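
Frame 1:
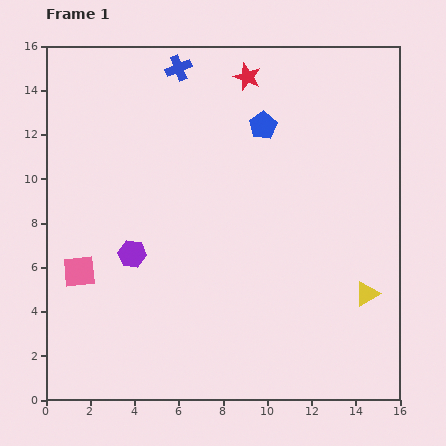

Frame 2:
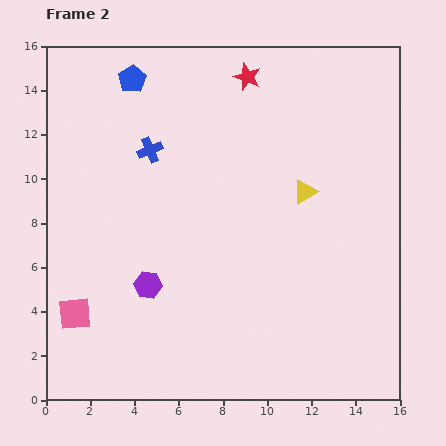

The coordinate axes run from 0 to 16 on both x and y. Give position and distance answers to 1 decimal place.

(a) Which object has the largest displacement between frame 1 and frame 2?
the blue pentagon

(moved 6.3; next 5.4)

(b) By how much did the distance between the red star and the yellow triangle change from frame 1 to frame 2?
-5.4

Distance in frame 1: 11.2. Distance in frame 2: 5.8.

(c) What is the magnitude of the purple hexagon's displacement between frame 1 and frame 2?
1.6

The purple hexagon moved from (3.9, 6.6) to (4.6, 5.2), a distance of √(0.7² + 1.4²) ≈ 1.6.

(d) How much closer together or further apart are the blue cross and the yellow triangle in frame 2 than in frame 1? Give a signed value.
-6.0

Distance in frame 1: 13.3. Distance in frame 2: 7.3.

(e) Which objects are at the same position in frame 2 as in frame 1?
the red star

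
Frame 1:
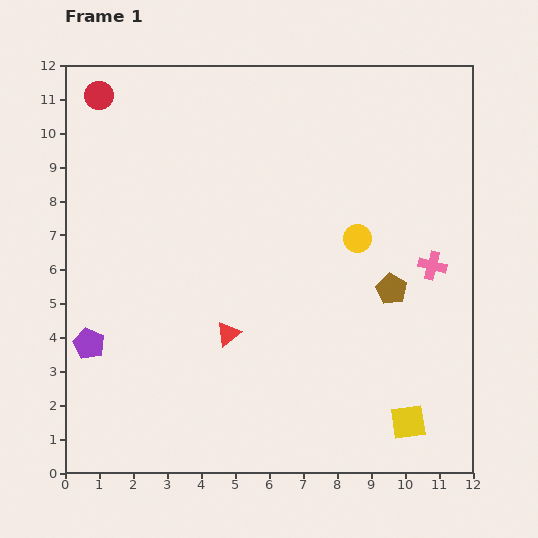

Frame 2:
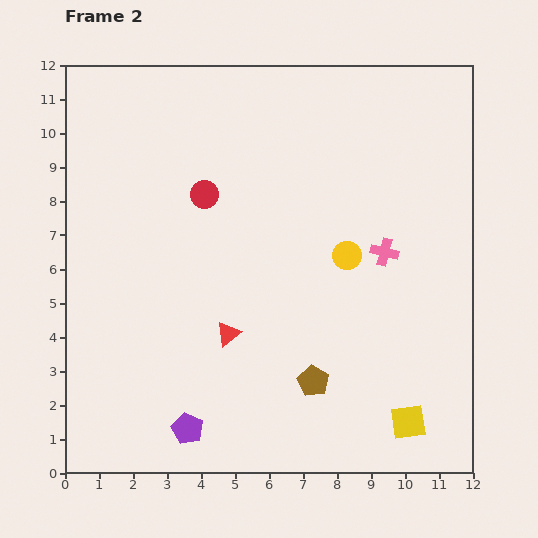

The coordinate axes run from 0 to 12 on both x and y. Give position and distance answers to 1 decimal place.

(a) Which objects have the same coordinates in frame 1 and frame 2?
the yellow square, the red triangle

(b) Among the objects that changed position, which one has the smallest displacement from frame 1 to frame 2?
the yellow circle

(moved 0.6)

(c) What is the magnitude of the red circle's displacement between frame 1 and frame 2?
4.2

The red circle moved from (1.0, 11.1) to (4.1, 8.2), a distance of √(3.1² + 2.9²) ≈ 4.2.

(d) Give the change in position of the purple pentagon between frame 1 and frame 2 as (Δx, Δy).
(2.9, -2.5)

The purple pentagon was at (0.7, 3.8) in frame 1 and (3.6, 1.3) in frame 2.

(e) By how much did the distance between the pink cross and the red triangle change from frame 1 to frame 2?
-1.1

Distance in frame 1: 6.3. Distance in frame 2: 5.2.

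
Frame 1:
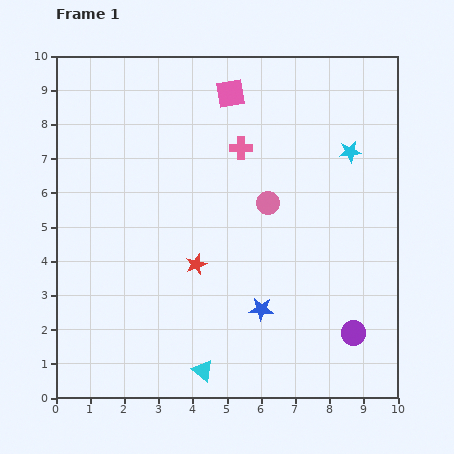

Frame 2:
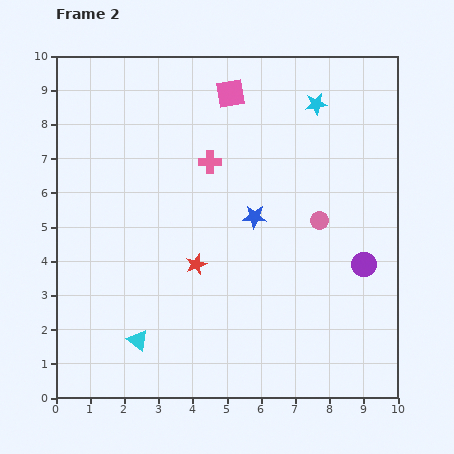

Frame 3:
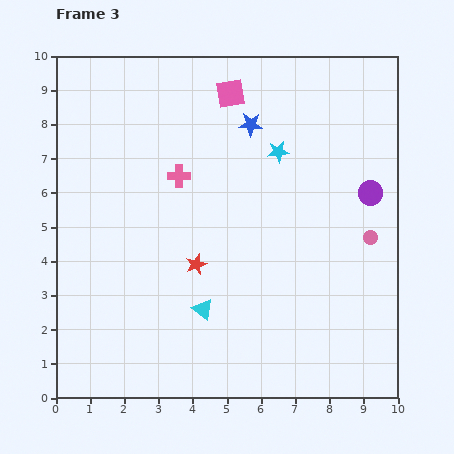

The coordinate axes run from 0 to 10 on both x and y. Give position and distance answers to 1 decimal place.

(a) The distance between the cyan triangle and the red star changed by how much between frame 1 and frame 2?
-0.3

Distance in frame 1: 3.1. Distance in frame 2: 2.8.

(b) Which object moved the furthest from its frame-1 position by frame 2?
the blue star

(moved 2.7; next 2.1)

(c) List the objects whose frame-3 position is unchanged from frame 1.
the red star, the pink square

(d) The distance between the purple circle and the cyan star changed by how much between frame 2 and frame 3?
-1.9

Distance in frame 2: 4.9. Distance in frame 3: 3.0.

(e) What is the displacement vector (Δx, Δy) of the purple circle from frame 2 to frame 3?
(0.2, 2.1)

The purple circle was at (9.0, 3.9) in frame 2 and (9.2, 6.0) in frame 3.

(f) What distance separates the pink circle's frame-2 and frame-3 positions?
1.6

The pink circle moved from (7.7, 5.2) to (9.2, 4.7), a distance of √(1.5² + 0.5²) ≈ 1.6.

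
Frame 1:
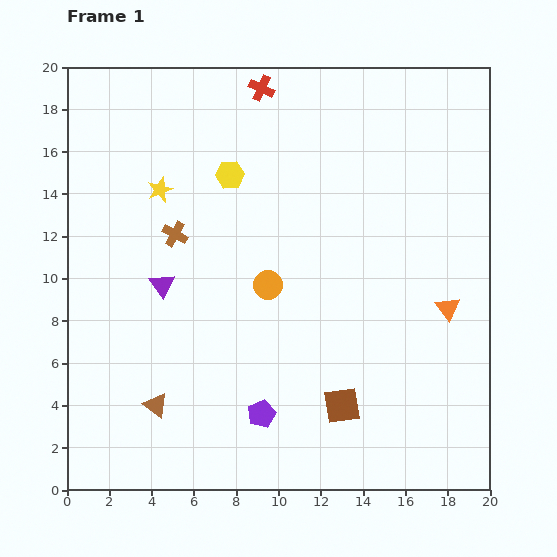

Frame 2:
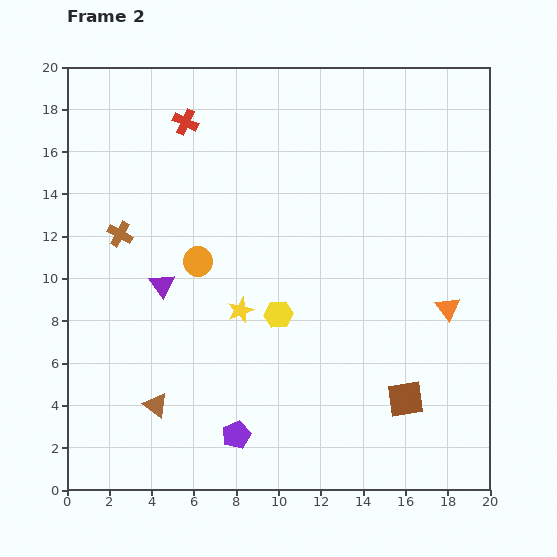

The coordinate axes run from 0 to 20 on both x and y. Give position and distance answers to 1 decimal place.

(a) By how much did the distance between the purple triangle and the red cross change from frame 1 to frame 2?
-2.6

Distance in frame 1: 10.4. Distance in frame 2: 7.8.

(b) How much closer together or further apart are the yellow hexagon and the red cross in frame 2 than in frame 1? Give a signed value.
+5.7

Distance in frame 1: 4.4. Distance in frame 2: 10.1.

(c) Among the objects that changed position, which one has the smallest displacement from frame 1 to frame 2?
the purple pentagon

(moved 1.6)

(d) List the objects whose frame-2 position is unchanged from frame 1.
the brown triangle, the orange triangle, the purple triangle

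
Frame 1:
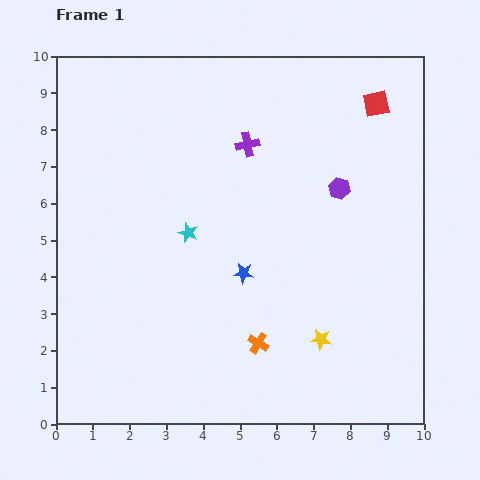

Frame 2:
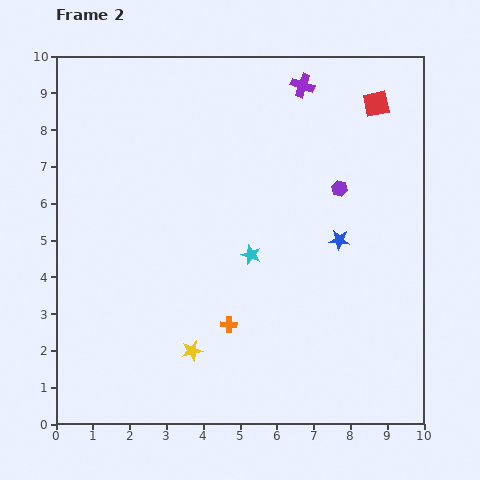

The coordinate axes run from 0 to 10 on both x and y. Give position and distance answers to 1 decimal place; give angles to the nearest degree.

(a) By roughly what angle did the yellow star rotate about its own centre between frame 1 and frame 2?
20° counter-clockwise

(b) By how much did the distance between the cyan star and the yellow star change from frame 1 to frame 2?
-1.5

Distance in frame 1: 4.6. Distance in frame 2: 3.1.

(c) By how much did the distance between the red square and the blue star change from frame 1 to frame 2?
-2.0

Distance in frame 1: 5.8. Distance in frame 2: 3.8.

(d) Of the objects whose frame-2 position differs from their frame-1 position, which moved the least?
the orange cross

(moved 0.9)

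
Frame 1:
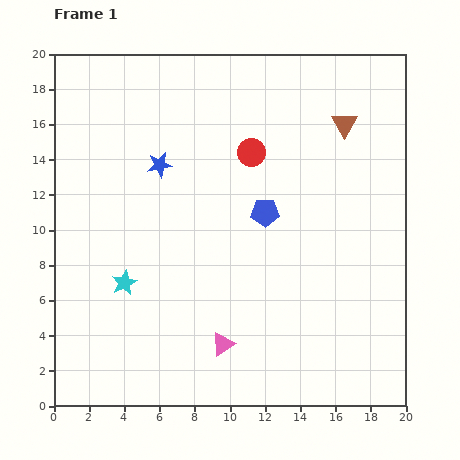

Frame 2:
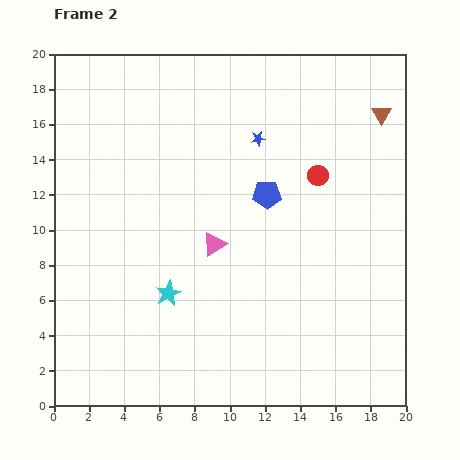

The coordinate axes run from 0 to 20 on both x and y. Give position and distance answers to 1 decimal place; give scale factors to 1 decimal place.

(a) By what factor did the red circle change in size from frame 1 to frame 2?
0.7×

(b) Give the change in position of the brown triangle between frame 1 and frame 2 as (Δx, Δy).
(2.1, 0.6)

The brown triangle was at (16.5, 16.0) in frame 1 and (18.6, 16.6) in frame 2.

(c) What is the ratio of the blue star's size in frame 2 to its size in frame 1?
0.6×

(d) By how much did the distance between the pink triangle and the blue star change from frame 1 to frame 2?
-4.3

Distance in frame 1: 10.8. Distance in frame 2: 6.5.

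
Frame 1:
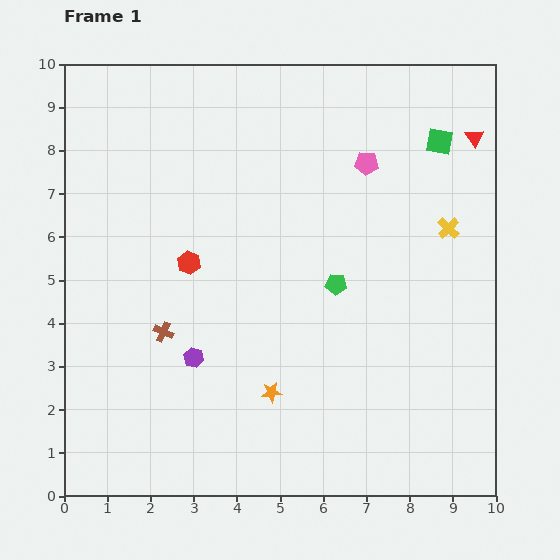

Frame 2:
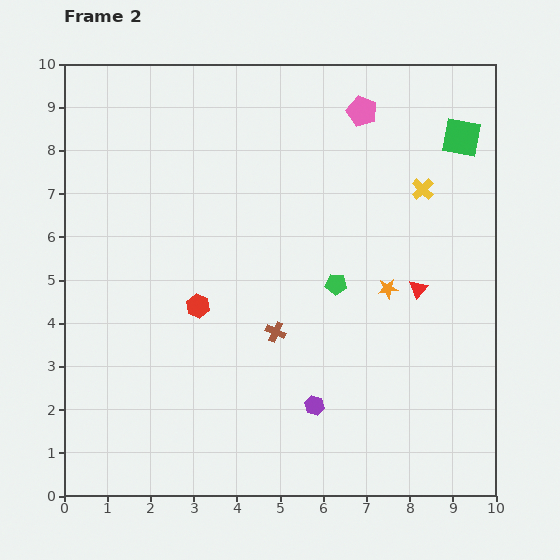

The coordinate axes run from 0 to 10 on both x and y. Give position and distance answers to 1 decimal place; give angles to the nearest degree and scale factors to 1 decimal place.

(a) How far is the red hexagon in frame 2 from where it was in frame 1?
1.0

The red hexagon moved from (2.9, 5.4) to (3.1, 4.4), a distance of √(0.2² + 1.0²) ≈ 1.0.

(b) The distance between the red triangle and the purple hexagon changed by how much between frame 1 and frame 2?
-4.7

Distance in frame 1: 8.3. Distance in frame 2: 3.6.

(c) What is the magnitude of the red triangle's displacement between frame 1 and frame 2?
3.7

The red triangle moved from (9.5, 8.3) to (8.2, 4.8), a distance of √(1.3² + 3.5²) ≈ 3.7.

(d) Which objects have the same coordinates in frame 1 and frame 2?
the green pentagon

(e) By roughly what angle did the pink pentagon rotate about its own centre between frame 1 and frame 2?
18° clockwise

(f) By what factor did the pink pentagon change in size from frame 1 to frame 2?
1.3×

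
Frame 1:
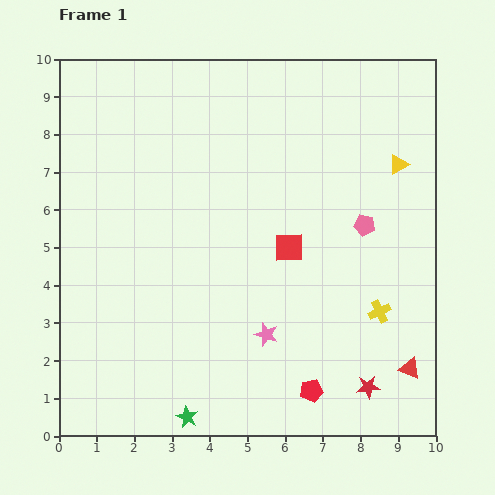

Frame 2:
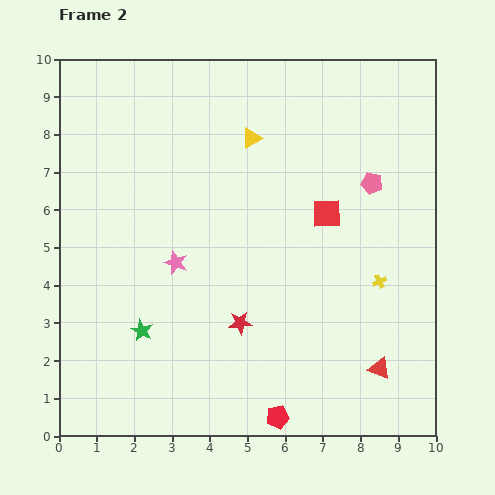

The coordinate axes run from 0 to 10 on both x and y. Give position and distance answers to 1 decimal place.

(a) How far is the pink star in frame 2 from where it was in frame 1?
3.1

The pink star moved from (5.5, 2.7) to (3.1, 4.6), a distance of √(2.4² + 1.9²) ≈ 3.1.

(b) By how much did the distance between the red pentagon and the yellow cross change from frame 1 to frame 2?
+1.7

Distance in frame 1: 2.8. Distance in frame 2: 4.5.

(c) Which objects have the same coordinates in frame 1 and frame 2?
none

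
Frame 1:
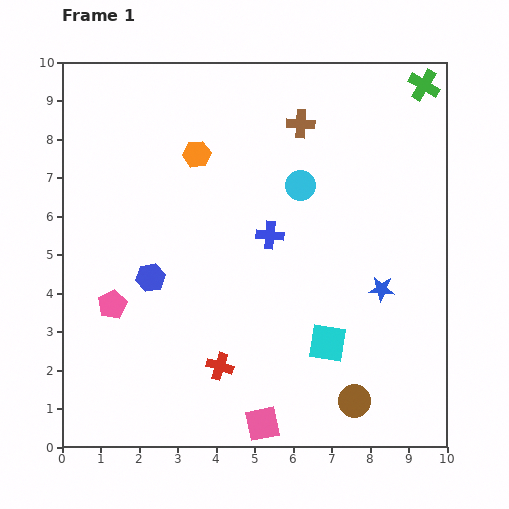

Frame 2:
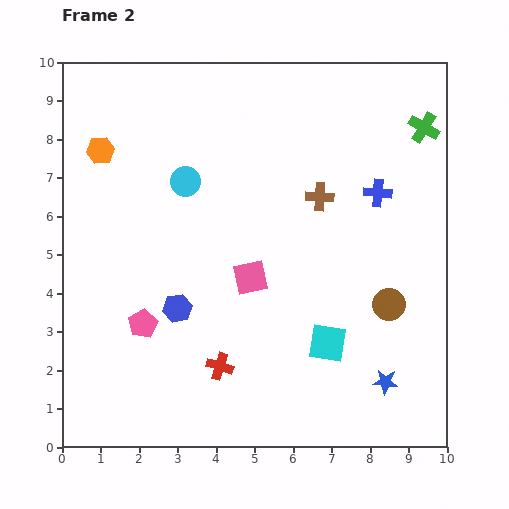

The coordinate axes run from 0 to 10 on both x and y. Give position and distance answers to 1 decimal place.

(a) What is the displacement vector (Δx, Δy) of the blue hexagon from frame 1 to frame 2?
(0.7, -0.8)

The blue hexagon was at (2.3, 4.4) in frame 1 and (3.0, 3.6) in frame 2.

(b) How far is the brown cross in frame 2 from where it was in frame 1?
2.0

The brown cross moved from (6.2, 8.4) to (6.7, 6.5), a distance of √(0.5² + 1.9²) ≈ 2.0.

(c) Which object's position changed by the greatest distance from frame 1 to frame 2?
the pink square

(moved 3.8; next 3.0)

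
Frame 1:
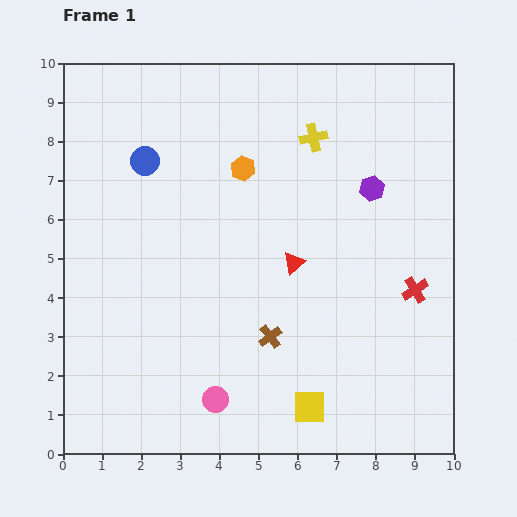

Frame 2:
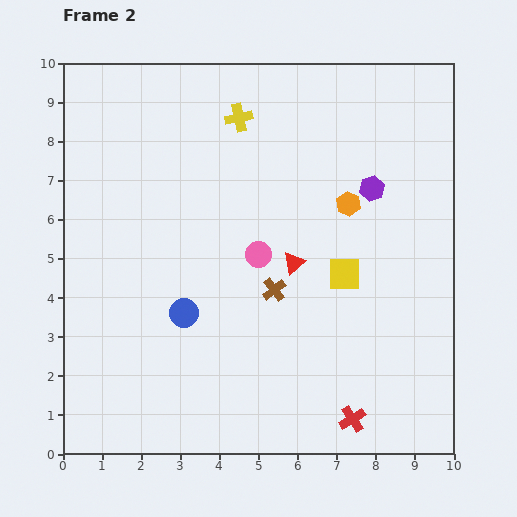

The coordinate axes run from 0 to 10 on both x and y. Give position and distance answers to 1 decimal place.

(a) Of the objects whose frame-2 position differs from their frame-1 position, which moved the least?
the brown cross

(moved 1.2)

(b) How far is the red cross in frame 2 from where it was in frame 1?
3.7

The red cross moved from (9.0, 4.2) to (7.4, 0.9), a distance of √(1.6² + 3.3²) ≈ 3.7.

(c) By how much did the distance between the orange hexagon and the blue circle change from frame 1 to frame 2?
+2.5

Distance in frame 1: 2.5. Distance in frame 2: 5.0.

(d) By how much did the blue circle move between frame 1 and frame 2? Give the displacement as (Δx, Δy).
(1.0, -3.9)

The blue circle was at (2.1, 7.5) in frame 1 and (3.1, 3.6) in frame 2.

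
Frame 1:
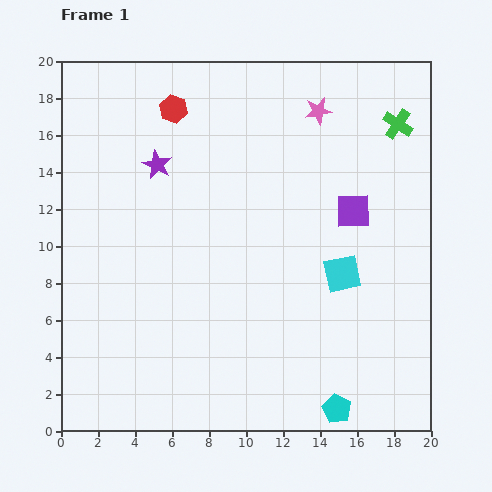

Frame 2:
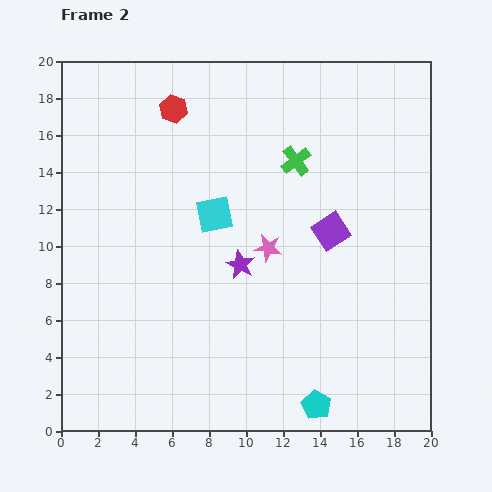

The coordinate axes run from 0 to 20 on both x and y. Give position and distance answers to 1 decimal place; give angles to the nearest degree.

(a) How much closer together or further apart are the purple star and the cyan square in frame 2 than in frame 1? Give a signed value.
-8.6

Distance in frame 1: 11.6. Distance in frame 2: 3.0.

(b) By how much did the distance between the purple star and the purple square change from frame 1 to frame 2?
-5.7

Distance in frame 1: 10.9. Distance in frame 2: 5.2.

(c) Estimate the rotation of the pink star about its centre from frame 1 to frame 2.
19° clockwise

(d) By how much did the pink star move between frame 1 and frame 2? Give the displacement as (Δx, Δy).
(-2.7, -7.4)

The pink star was at (13.9, 17.3) in frame 1 and (11.2, 9.9) in frame 2.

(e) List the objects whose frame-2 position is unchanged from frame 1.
the red hexagon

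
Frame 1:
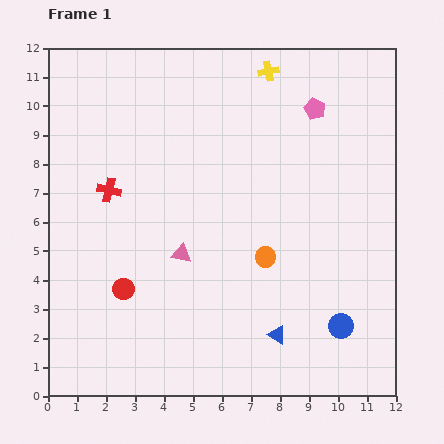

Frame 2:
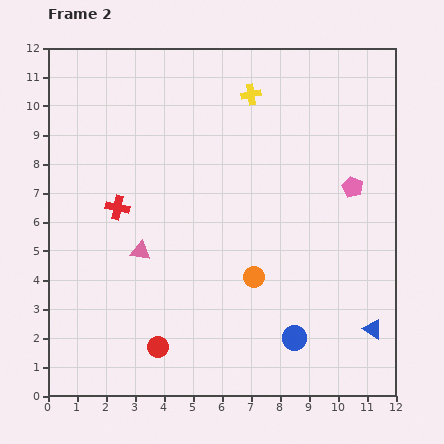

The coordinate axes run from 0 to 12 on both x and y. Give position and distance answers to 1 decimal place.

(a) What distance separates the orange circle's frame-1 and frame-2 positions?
0.8

The orange circle moved from (7.5, 4.8) to (7.1, 4.1), a distance of √(0.4² + 0.7²) ≈ 0.8.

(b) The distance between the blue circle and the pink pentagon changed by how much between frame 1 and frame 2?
-2.0

Distance in frame 1: 7.6. Distance in frame 2: 5.6.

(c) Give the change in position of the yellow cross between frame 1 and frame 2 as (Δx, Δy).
(-0.6, -0.8)

The yellow cross was at (7.6, 11.2) in frame 1 and (7.0, 10.4) in frame 2.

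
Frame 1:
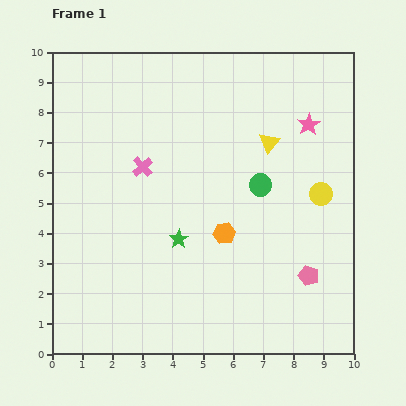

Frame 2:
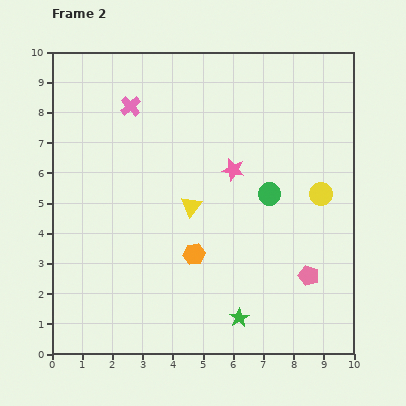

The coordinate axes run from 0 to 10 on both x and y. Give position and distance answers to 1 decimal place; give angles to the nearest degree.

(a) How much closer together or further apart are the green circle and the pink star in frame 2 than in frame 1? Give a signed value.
-1.2

Distance in frame 1: 2.6. Distance in frame 2: 1.4.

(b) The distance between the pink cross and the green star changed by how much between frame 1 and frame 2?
+5.2

Distance in frame 1: 2.7. Distance in frame 2: 7.9.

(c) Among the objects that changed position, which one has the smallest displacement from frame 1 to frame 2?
the green circle

(moved 0.4)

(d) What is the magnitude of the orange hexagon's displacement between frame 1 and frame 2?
1.2

The orange hexagon moved from (5.7, 4.0) to (4.7, 3.3), a distance of √(1.0² + 0.7²) ≈ 1.2.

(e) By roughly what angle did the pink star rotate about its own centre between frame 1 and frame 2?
29° counter-clockwise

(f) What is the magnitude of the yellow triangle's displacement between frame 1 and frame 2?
3.3

The yellow triangle moved from (7.2, 7.0) to (4.6, 4.9), a distance of √(2.6² + 2.1²) ≈ 3.3.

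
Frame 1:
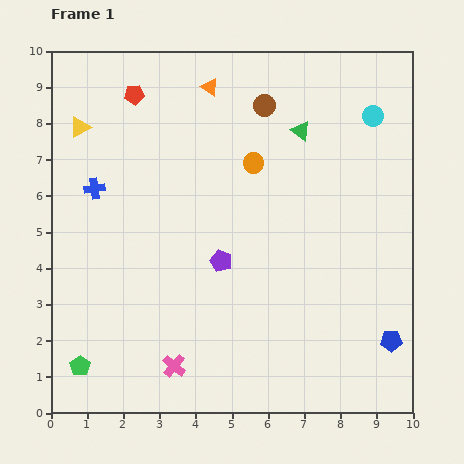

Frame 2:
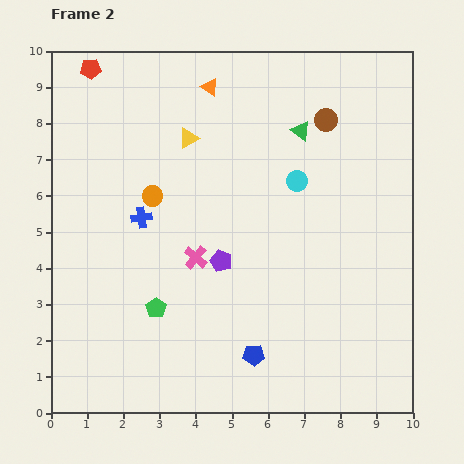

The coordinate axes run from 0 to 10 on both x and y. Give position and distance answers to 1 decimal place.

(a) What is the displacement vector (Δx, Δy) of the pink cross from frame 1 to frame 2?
(0.6, 3.0)

The pink cross was at (3.4, 1.3) in frame 1 and (4.0, 4.3) in frame 2.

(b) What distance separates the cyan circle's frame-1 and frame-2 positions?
2.8

The cyan circle moved from (8.9, 8.2) to (6.8, 6.4), a distance of √(2.1² + 1.8²) ≈ 2.8.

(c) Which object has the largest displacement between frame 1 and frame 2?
the blue pentagon

(moved 3.8; next 3.1)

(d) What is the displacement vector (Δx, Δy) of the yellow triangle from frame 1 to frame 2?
(3.0, -0.3)

The yellow triangle was at (0.8, 7.9) in frame 1 and (3.8, 7.6) in frame 2.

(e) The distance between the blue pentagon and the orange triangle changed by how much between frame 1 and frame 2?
-1.1

Distance in frame 1: 8.6. Distance in frame 2: 7.5.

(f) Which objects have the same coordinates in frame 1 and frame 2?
the purple pentagon, the green triangle, the orange triangle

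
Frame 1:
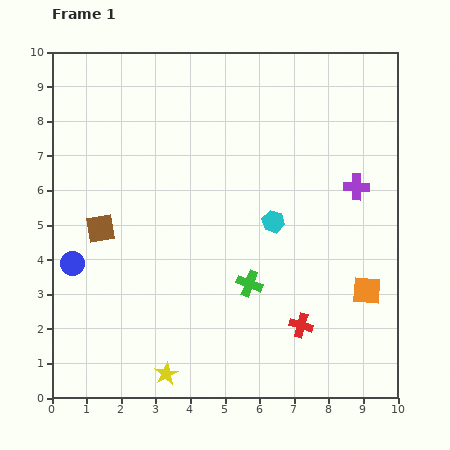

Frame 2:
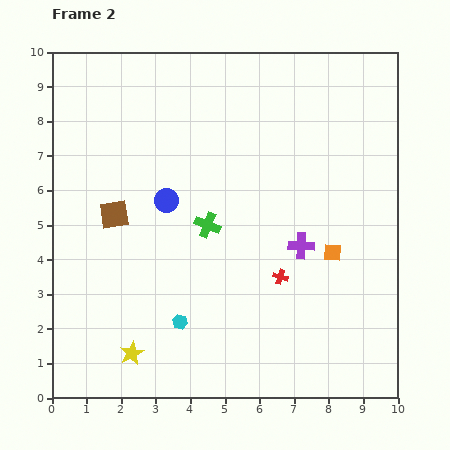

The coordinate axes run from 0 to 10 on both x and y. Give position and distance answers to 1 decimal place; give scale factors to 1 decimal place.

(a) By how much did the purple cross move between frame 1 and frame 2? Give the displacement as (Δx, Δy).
(-1.6, -1.7)

The purple cross was at (8.8, 6.1) in frame 1 and (7.2, 4.4) in frame 2.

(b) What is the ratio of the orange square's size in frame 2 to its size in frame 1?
0.6×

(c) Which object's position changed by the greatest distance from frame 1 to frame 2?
the cyan hexagon

(moved 4.0; next 3.2)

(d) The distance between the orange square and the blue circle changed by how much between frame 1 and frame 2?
-3.5

Distance in frame 1: 8.5. Distance in frame 2: 5.0.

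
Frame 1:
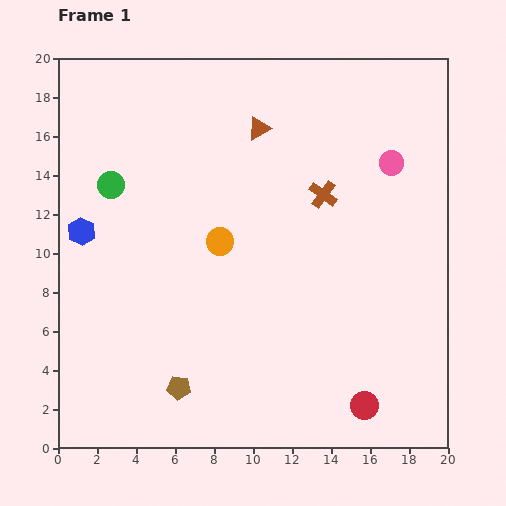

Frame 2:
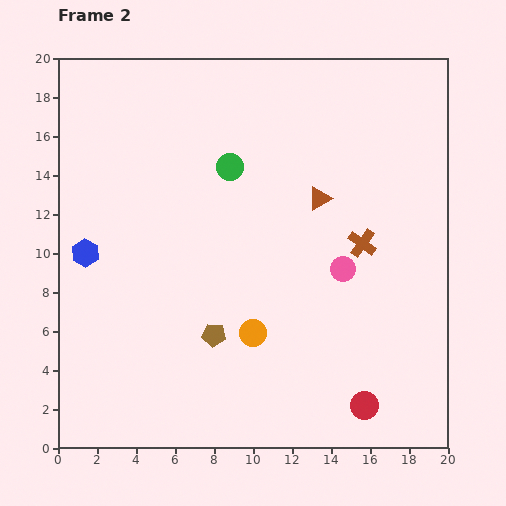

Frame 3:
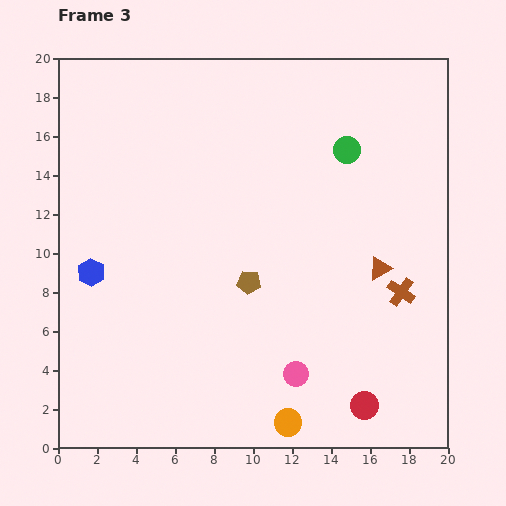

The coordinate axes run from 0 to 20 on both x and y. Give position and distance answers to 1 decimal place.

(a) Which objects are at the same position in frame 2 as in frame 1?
the red circle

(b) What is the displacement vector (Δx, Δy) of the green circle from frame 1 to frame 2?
(6.1, 0.9)

The green circle was at (2.7, 13.5) in frame 1 and (8.8, 14.4) in frame 2.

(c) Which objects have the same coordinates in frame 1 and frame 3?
the red circle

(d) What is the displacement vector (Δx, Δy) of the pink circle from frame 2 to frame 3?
(-2.4, -5.4)

The pink circle was at (14.6, 9.2) in frame 2 and (12.2, 3.8) in frame 3.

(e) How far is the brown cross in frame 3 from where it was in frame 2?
3.2

The brown cross moved from (15.6, 10.5) to (17.6, 8.0), a distance of √(2.0² + 2.5²) ≈ 3.2.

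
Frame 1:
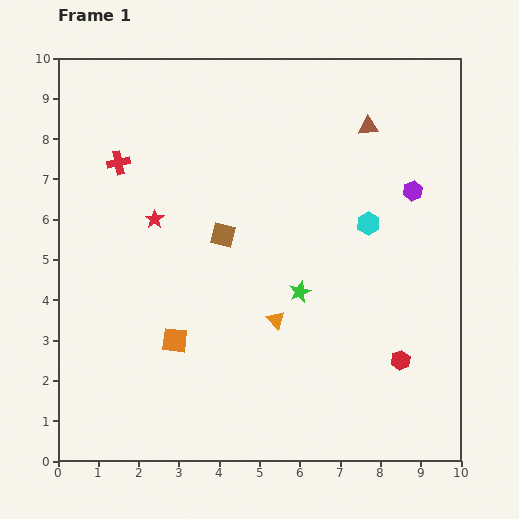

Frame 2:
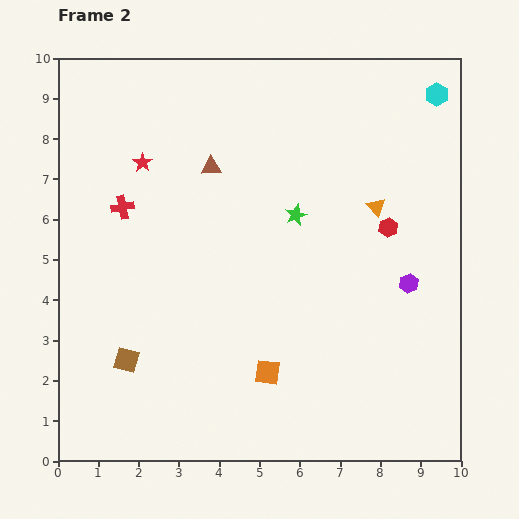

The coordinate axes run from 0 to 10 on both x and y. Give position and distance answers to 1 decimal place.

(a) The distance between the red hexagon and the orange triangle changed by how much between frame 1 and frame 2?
-2.7

Distance in frame 1: 3.3. Distance in frame 2: 0.6.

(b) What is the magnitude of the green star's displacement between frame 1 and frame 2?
1.9

The green star moved from (6.0, 4.2) to (5.9, 6.1), a distance of √(0.1² + 1.9²) ≈ 1.9.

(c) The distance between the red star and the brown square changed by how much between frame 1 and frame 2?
+3.2

Distance in frame 1: 1.7. Distance in frame 2: 4.9.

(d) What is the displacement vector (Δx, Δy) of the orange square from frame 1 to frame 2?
(2.3, -0.8)

The orange square was at (2.9, 3.0) in frame 1 and (5.2, 2.2) in frame 2.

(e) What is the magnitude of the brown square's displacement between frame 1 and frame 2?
3.9

The brown square moved from (4.1, 5.6) to (1.7, 2.5), a distance of √(2.4² + 3.1²) ≈ 3.9.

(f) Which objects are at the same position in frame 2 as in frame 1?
none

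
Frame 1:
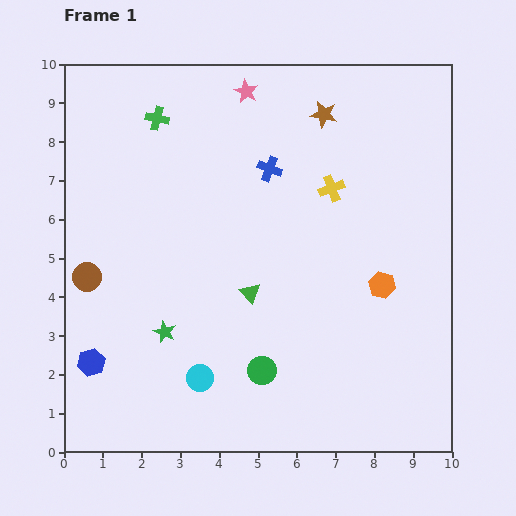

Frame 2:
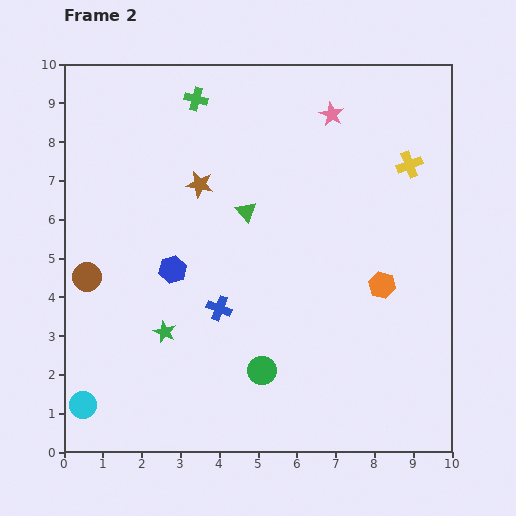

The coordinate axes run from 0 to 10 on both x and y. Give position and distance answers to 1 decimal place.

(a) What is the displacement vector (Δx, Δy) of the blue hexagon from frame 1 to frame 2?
(2.1, 2.4)

The blue hexagon was at (0.7, 2.3) in frame 1 and (2.8, 4.7) in frame 2.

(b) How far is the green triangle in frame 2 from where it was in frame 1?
2.1

The green triangle moved from (4.8, 4.1) to (4.7, 6.2), a distance of √(0.1² + 2.1²) ≈ 2.1.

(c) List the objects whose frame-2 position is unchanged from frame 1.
the green circle, the brown circle, the green star, the orange hexagon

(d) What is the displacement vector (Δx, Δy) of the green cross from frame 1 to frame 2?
(1.0, 0.5)

The green cross was at (2.4, 8.6) in frame 1 and (3.4, 9.1) in frame 2.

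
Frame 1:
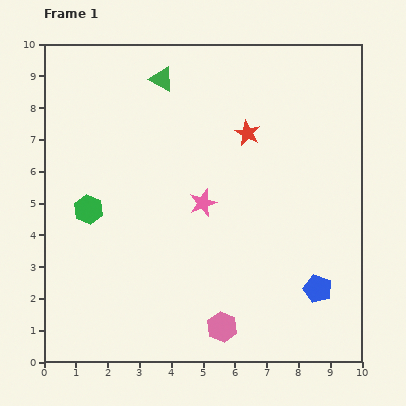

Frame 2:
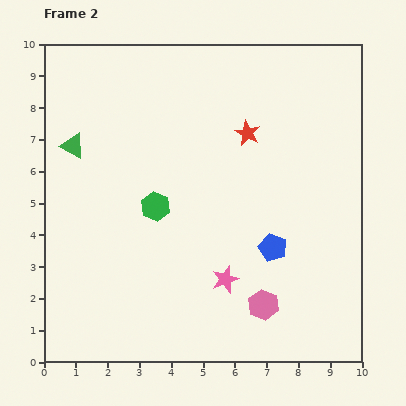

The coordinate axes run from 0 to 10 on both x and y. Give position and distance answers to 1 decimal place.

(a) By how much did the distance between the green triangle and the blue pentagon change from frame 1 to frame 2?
-1.1

Distance in frame 1: 8.2. Distance in frame 2: 7.1.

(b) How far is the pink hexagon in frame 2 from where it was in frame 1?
1.5

The pink hexagon moved from (5.6, 1.1) to (6.9, 1.8), a distance of √(1.3² + 0.7²) ≈ 1.5.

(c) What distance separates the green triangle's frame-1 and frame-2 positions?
3.5

The green triangle moved from (3.7, 8.9) to (0.9, 6.8), a distance of √(2.8² + 2.1²) ≈ 3.5.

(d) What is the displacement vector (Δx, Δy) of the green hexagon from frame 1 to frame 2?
(2.1, 0.1)

The green hexagon was at (1.4, 4.8) in frame 1 and (3.5, 4.9) in frame 2.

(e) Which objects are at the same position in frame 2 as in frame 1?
the red star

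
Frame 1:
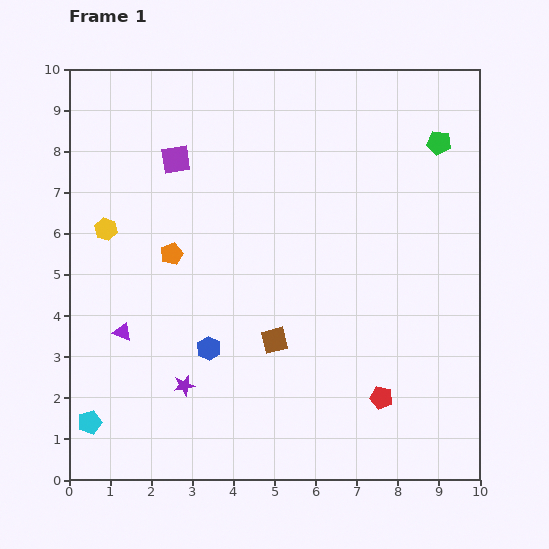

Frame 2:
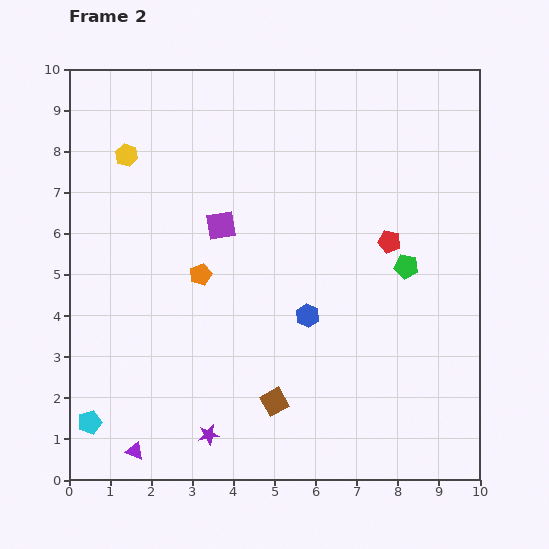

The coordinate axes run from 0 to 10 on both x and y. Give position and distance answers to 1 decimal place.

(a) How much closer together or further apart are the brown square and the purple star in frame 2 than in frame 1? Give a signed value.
-0.7

Distance in frame 1: 2.5. Distance in frame 2: 1.8.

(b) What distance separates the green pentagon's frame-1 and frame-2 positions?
3.1

The green pentagon moved from (9.0, 8.2) to (8.2, 5.2), a distance of √(0.8² + 3.0²) ≈ 3.1.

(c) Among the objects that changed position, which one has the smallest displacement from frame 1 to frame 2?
the orange pentagon

(moved 0.9)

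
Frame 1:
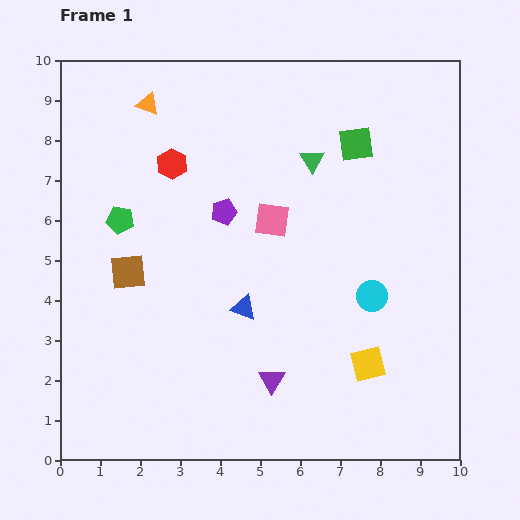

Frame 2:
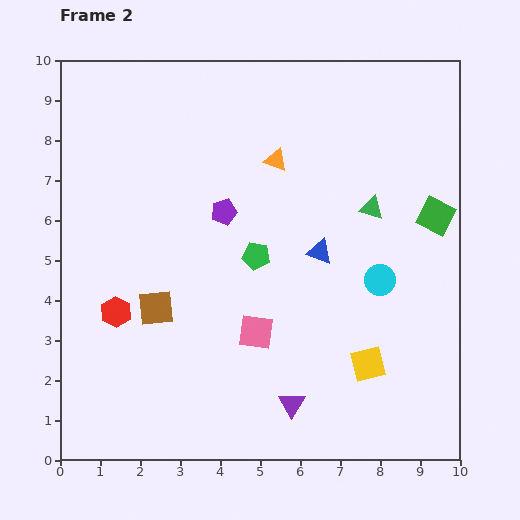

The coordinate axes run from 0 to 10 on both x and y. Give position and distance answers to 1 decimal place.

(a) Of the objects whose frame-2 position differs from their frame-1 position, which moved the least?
the cyan circle

(moved 0.4)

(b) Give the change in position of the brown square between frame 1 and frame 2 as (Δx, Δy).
(0.7, -0.9)

The brown square was at (1.7, 4.7) in frame 1 and (2.4, 3.8) in frame 2.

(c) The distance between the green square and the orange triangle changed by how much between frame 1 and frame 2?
-1.1

Distance in frame 1: 5.3. Distance in frame 2: 4.2.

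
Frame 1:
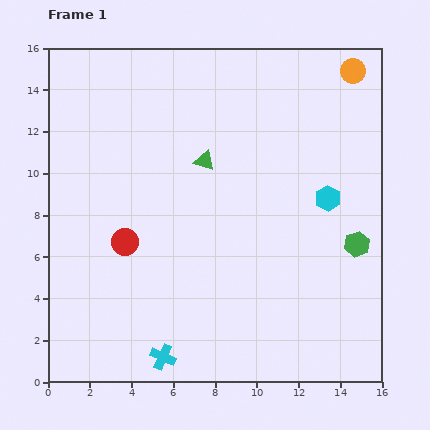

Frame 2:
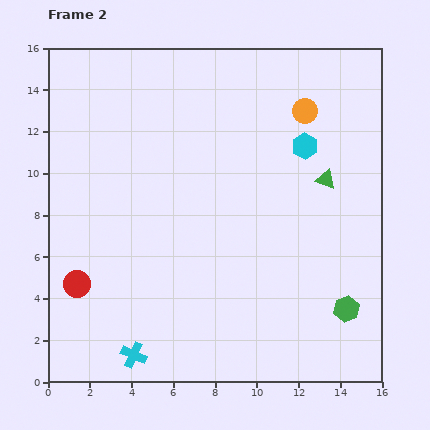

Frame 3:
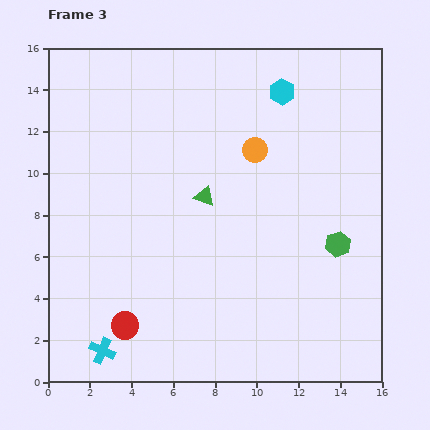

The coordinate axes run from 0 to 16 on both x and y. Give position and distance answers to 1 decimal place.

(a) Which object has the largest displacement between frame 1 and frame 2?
the green triangle

(moved 5.9; next 3.1)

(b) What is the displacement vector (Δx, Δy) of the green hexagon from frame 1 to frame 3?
(-0.9, 0.0)

The green hexagon was at (14.8, 6.6) in frame 1 and (13.9, 6.6) in frame 3.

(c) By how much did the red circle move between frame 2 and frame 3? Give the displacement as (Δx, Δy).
(2.3, -2.0)

The red circle was at (1.4, 4.7) in frame 2 and (3.7, 2.7) in frame 3.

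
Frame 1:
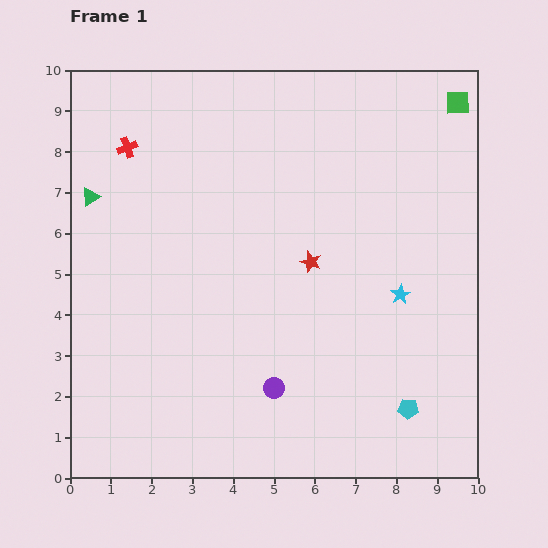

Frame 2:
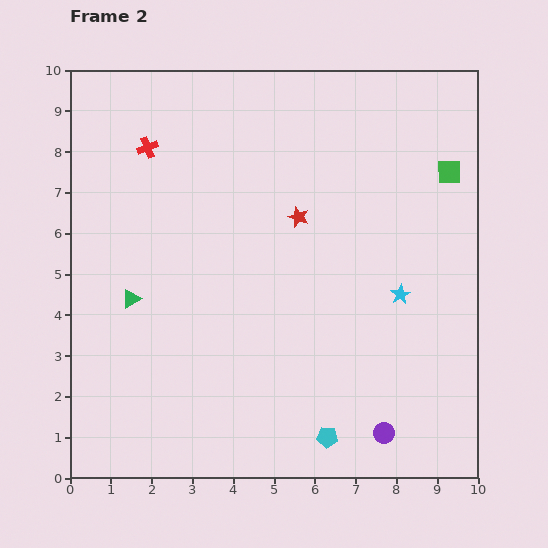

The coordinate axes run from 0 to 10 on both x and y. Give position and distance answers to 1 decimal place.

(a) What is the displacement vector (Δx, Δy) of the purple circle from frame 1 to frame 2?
(2.7, -1.1)

The purple circle was at (5.0, 2.2) in frame 1 and (7.7, 1.1) in frame 2.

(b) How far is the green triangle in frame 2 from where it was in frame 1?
2.7

The green triangle moved from (0.5, 6.9) to (1.5, 4.4), a distance of √(1.0² + 2.5²) ≈ 2.7.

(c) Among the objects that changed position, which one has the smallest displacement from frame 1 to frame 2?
the red cross

(moved 0.5)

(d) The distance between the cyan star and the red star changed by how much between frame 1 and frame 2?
+0.8

Distance in frame 1: 2.3. Distance in frame 2: 3.1.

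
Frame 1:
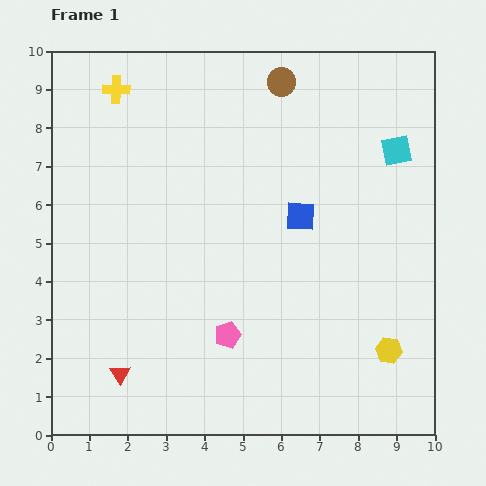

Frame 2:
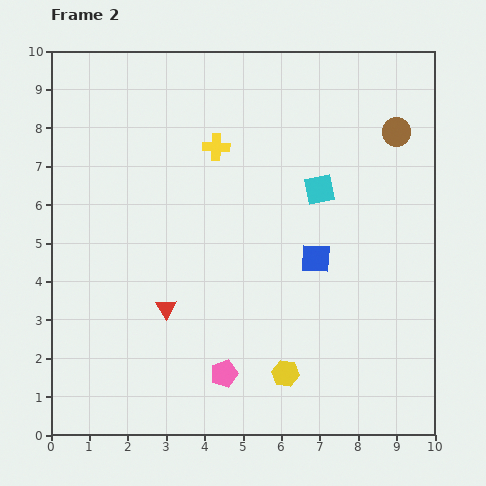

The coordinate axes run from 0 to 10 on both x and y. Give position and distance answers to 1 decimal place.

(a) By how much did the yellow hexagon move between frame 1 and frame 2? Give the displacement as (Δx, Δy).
(-2.7, -0.6)

The yellow hexagon was at (8.8, 2.2) in frame 1 and (6.1, 1.6) in frame 2.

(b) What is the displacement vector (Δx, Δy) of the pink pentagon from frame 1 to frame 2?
(-0.1, -1.0)

The pink pentagon was at (4.6, 2.6) in frame 1 and (4.5, 1.6) in frame 2.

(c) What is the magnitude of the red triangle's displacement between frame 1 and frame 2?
2.1

The red triangle moved from (1.8, 1.6) to (3.0, 3.3), a distance of √(1.2² + 1.7²) ≈ 2.1.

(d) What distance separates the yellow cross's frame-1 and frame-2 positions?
3.0

The yellow cross moved from (1.7, 9.0) to (4.3, 7.5), a distance of √(2.6² + 1.5²) ≈ 3.0.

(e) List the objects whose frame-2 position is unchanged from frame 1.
none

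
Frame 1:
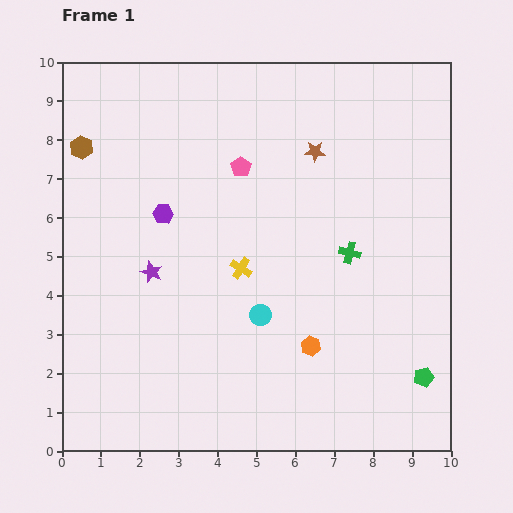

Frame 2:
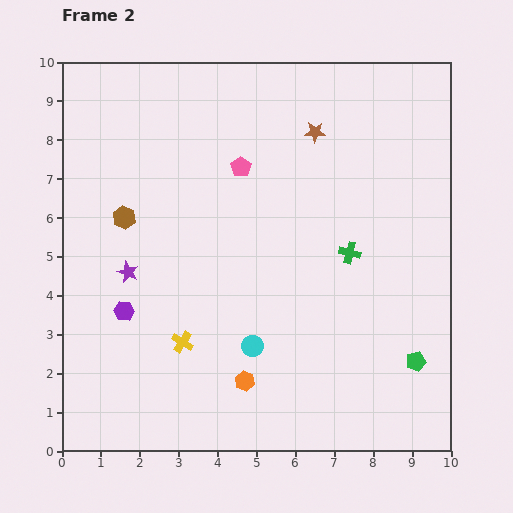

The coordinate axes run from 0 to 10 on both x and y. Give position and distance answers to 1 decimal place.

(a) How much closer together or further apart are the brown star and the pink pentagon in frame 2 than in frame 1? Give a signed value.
+0.2

Distance in frame 1: 1.9. Distance in frame 2: 2.1.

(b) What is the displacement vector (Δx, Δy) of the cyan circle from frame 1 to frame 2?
(-0.2, -0.8)

The cyan circle was at (5.1, 3.5) in frame 1 and (4.9, 2.7) in frame 2.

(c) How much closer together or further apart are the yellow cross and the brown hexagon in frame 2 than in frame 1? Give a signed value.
-1.6

Distance in frame 1: 5.1. Distance in frame 2: 3.5.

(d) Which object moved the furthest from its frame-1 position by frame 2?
the purple hexagon

(moved 2.7; next 2.4)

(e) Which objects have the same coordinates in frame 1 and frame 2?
the green cross, the pink pentagon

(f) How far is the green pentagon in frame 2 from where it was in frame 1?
0.4

The green pentagon moved from (9.3, 1.9) to (9.1, 2.3), a distance of √(0.2² + 0.4²) ≈ 0.4.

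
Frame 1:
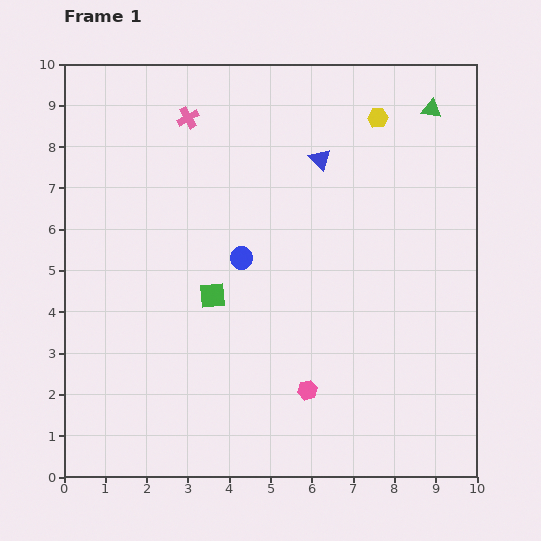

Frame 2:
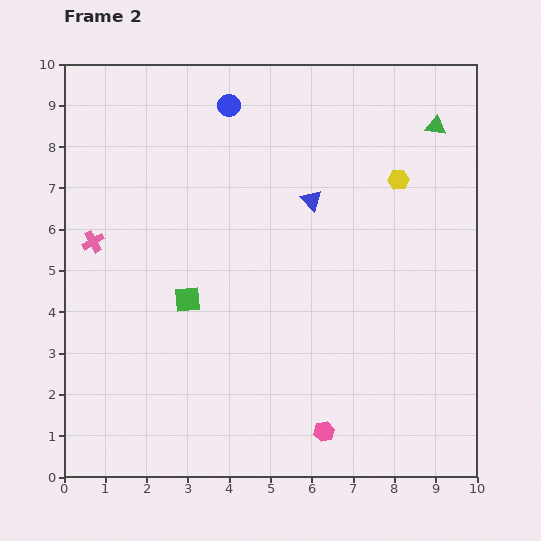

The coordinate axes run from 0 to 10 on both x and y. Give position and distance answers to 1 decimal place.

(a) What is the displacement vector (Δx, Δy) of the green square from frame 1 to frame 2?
(-0.6, -0.1)

The green square was at (3.6, 4.4) in frame 1 and (3.0, 4.3) in frame 2.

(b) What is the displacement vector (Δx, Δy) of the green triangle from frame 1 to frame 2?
(0.1, -0.4)

The green triangle was at (8.9, 8.9) in frame 1 and (9.0, 8.5) in frame 2.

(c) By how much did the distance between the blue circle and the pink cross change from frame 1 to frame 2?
+1.1

Distance in frame 1: 3.6. Distance in frame 2: 4.7.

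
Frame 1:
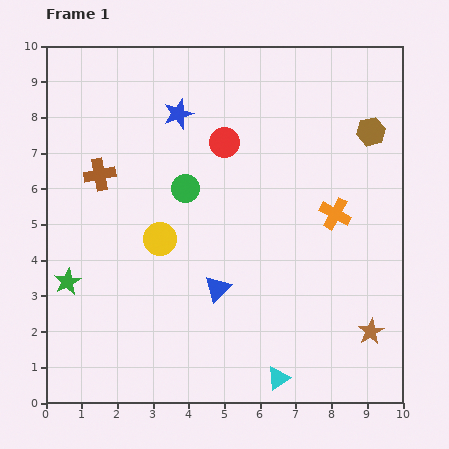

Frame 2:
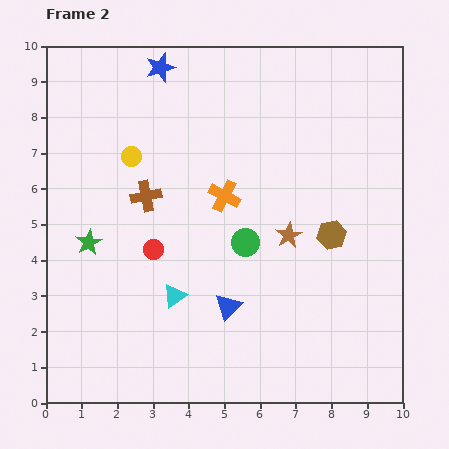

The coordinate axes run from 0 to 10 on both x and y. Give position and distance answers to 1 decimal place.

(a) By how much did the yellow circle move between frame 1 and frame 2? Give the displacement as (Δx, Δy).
(-0.8, 2.3)

The yellow circle was at (3.2, 4.6) in frame 1 and (2.4, 6.9) in frame 2.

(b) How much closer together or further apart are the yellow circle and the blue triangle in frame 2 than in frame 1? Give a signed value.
+2.9

Distance in frame 1: 2.1. Distance in frame 2: 5.0.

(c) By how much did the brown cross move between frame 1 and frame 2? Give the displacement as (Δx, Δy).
(1.3, -0.6)

The brown cross was at (1.5, 6.4) in frame 1 and (2.8, 5.8) in frame 2.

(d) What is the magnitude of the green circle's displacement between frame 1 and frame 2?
2.3

The green circle moved from (3.9, 6.0) to (5.6, 4.5), a distance of √(1.7² + 1.5²) ≈ 2.3.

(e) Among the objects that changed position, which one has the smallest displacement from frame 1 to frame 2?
the blue triangle

(moved 0.6)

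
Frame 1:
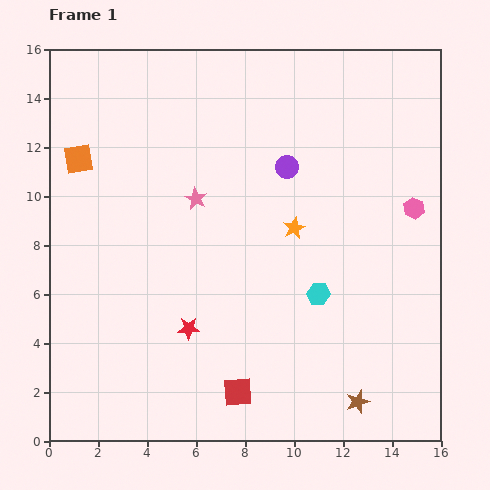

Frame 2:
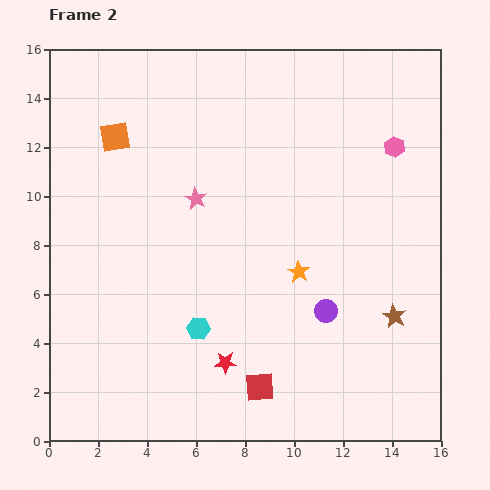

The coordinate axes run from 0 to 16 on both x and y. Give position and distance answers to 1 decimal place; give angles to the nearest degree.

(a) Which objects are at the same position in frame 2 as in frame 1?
the pink star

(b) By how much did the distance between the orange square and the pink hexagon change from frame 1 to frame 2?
-2.4

Distance in frame 1: 13.8. Distance in frame 2: 11.4.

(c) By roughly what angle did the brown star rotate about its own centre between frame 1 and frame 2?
25° counter-clockwise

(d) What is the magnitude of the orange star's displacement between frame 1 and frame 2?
1.8

The orange star moved from (10.0, 8.7) to (10.2, 6.9), a distance of √(0.2² + 1.8²) ≈ 1.8.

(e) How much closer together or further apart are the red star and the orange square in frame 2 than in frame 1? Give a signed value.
+2.0

Distance in frame 1: 8.2. Distance in frame 2: 10.2.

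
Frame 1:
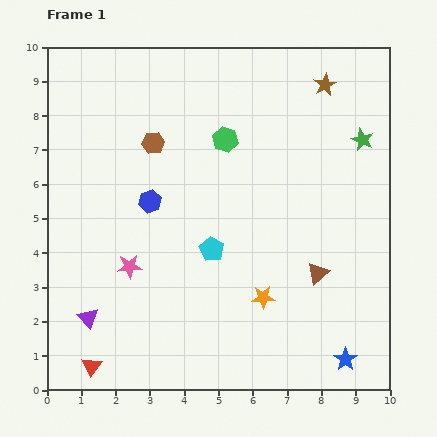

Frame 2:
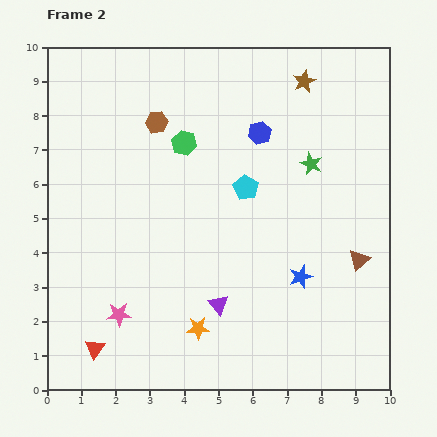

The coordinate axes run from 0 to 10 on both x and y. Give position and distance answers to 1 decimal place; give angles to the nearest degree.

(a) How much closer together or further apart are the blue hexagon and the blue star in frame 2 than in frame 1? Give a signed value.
-2.9

Distance in frame 1: 7.3. Distance in frame 2: 4.4.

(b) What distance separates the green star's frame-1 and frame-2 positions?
1.7

The green star moved from (9.2, 7.3) to (7.7, 6.6), a distance of √(1.5² + 0.7²) ≈ 1.7.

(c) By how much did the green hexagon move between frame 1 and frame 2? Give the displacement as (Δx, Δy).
(-1.2, -0.1)

The green hexagon was at (5.2, 7.3) in frame 1 and (4.0, 7.2) in frame 2.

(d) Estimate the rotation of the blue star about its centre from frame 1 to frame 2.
17° clockwise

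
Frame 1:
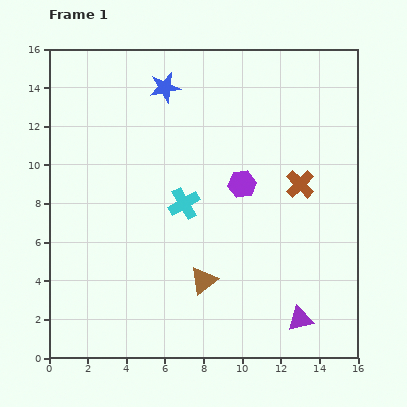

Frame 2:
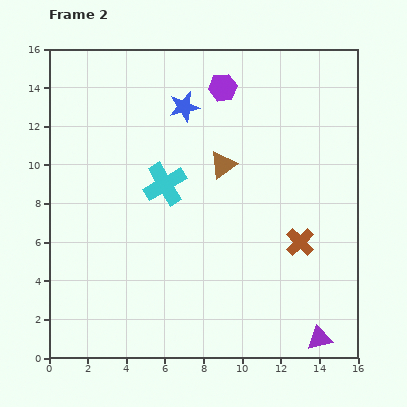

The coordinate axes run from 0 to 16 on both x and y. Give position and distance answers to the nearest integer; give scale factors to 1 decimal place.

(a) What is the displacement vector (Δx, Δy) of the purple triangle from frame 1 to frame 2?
(1, -1)

The purple triangle was at (13, 2) in frame 1 and (14, 1) in frame 2.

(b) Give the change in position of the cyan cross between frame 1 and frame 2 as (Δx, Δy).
(-1, 1)

The cyan cross was at (7, 8) in frame 1 and (6, 9) in frame 2.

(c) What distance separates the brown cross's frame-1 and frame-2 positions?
3

The brown cross moved from (13, 9) to (13, 6), a distance of √(0² + 3²) ≈ 3.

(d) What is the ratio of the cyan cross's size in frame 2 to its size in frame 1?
1.4×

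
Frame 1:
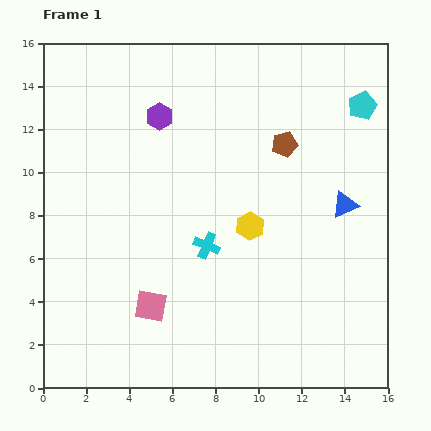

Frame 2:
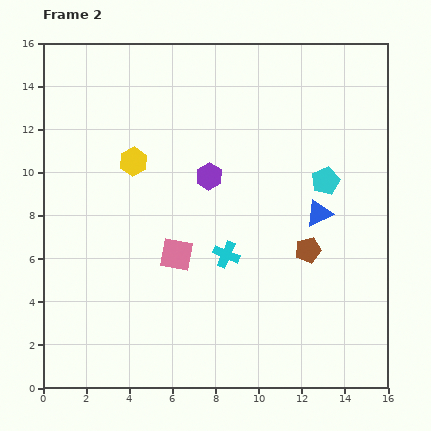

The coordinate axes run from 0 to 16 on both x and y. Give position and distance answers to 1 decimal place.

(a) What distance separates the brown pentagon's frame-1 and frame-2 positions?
5.0

The brown pentagon moved from (11.2, 11.3) to (12.3, 6.4), a distance of √(1.1² + 4.9²) ≈ 5.0.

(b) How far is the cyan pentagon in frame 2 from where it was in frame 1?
3.9

The cyan pentagon moved from (14.8, 13.1) to (13.1, 9.6), a distance of √(1.7² + 3.5²) ≈ 3.9.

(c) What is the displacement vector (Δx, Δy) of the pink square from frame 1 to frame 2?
(1.2, 2.4)

The pink square was at (5.0, 3.8) in frame 1 and (6.2, 6.2) in frame 2.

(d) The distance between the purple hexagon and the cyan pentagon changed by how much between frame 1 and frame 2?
-4.0

Distance in frame 1: 9.4. Distance in frame 2: 5.4.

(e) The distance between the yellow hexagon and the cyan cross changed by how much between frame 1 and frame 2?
+3.9

Distance in frame 1: 2.2. Distance in frame 2: 6.1.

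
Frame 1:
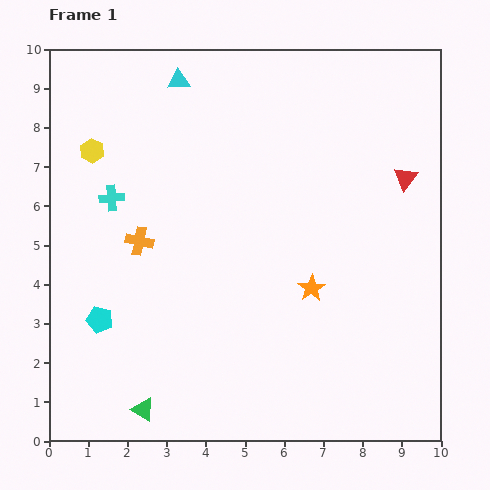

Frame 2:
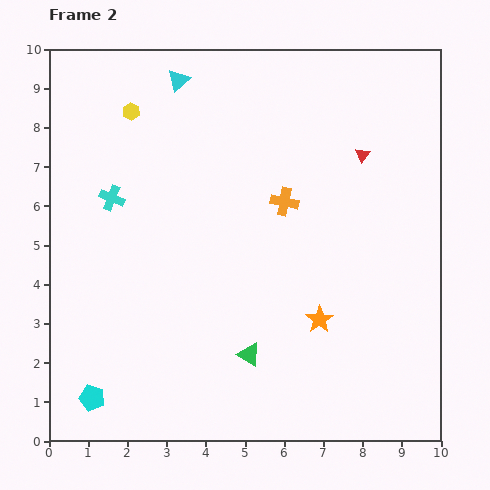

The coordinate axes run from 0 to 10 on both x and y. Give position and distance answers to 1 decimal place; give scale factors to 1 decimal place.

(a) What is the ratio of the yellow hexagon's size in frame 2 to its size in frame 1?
0.7×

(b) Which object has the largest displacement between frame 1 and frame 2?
the orange cross

(moved 3.8; next 3.0)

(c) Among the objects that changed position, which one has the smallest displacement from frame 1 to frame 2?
the orange star

(moved 0.8)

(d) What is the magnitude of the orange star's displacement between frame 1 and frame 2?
0.8

The orange star moved from (6.7, 3.9) to (6.9, 3.1), a distance of √(0.2² + 0.8²) ≈ 0.8.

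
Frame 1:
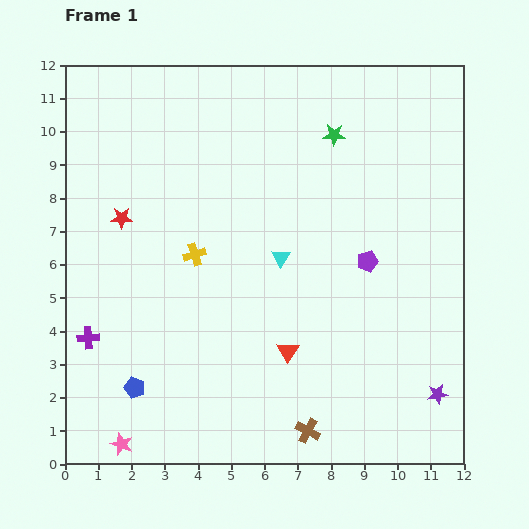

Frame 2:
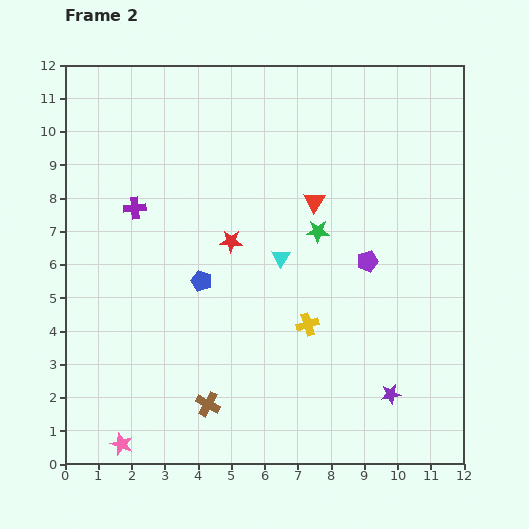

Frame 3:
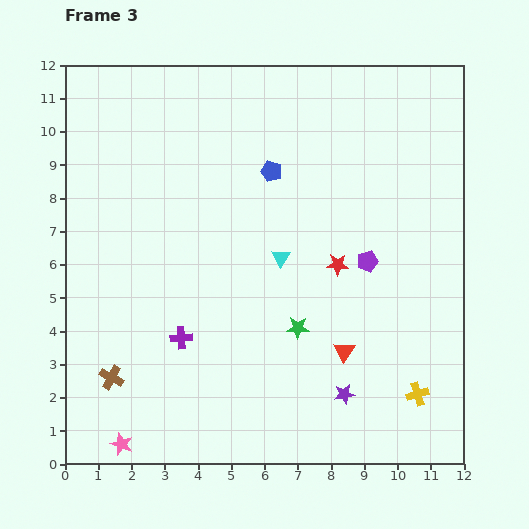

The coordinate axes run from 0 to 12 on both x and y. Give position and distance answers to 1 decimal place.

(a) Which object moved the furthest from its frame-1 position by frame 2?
the red triangle

(moved 4.6; next 4.1)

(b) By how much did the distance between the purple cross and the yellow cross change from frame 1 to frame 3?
+3.2

Distance in frame 1: 4.1. Distance in frame 3: 7.3.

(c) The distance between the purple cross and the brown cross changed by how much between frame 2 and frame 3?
-3.9

Distance in frame 2: 6.3. Distance in frame 3: 2.4.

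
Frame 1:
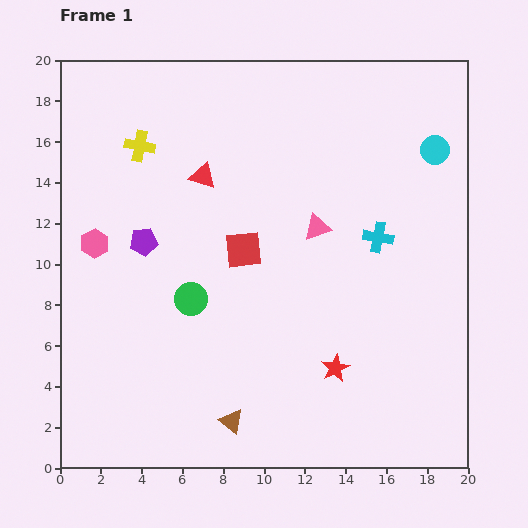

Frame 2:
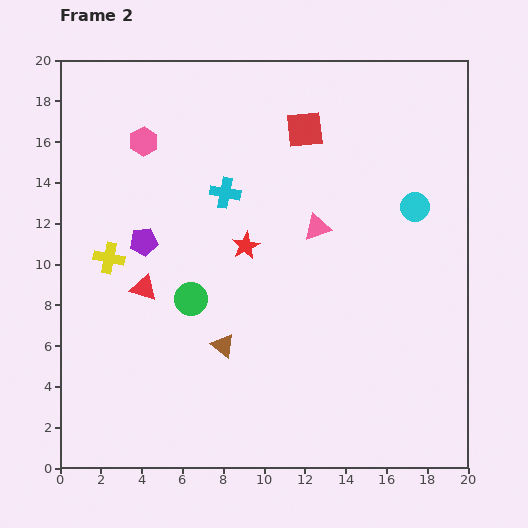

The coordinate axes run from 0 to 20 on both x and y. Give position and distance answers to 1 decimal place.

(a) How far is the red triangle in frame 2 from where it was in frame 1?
6.2

The red triangle moved from (7.0, 14.3) to (4.1, 8.8), a distance of √(2.9² + 5.5²) ≈ 6.2.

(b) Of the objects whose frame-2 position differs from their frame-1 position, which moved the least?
the cyan circle

(moved 3.0)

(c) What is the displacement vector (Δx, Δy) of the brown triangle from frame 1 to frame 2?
(-0.4, 3.7)

The brown triangle was at (8.4, 2.3) in frame 1 and (8.0, 6.0) in frame 2.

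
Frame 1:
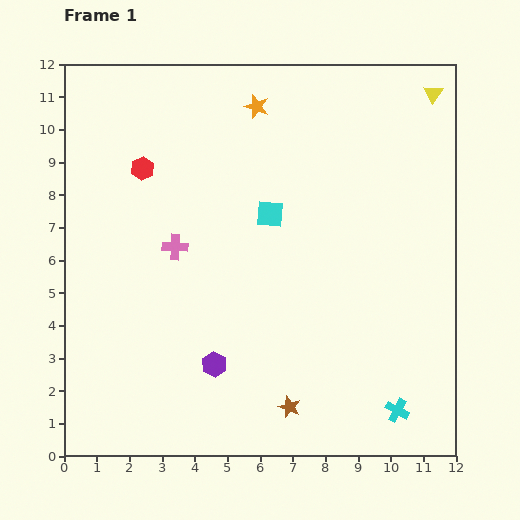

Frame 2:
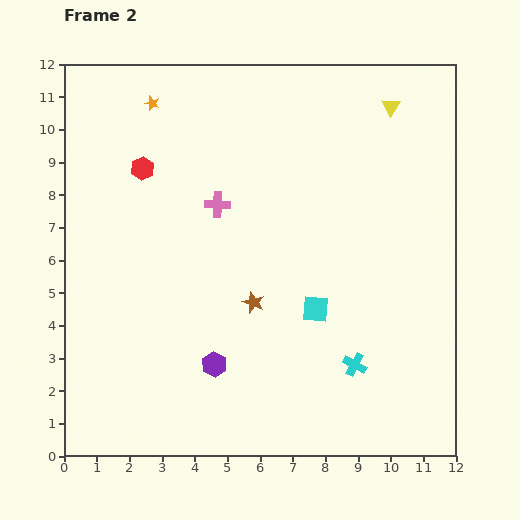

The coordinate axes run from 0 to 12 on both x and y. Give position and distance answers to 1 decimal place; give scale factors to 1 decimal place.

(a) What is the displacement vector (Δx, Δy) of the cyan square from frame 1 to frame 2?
(1.4, -2.9)

The cyan square was at (6.3, 7.4) in frame 1 and (7.7, 4.5) in frame 2.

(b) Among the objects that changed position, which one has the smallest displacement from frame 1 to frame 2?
the yellow triangle

(moved 1.4)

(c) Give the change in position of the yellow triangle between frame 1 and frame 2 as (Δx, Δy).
(-1.3, -0.4)

The yellow triangle was at (11.3, 11.1) in frame 1 and (10.0, 10.7) in frame 2.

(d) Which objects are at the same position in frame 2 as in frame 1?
the red hexagon, the purple hexagon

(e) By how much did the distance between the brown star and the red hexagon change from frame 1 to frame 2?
-3.3

Distance in frame 1: 8.6. Distance in frame 2: 5.3.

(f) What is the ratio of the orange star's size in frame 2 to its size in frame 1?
0.6×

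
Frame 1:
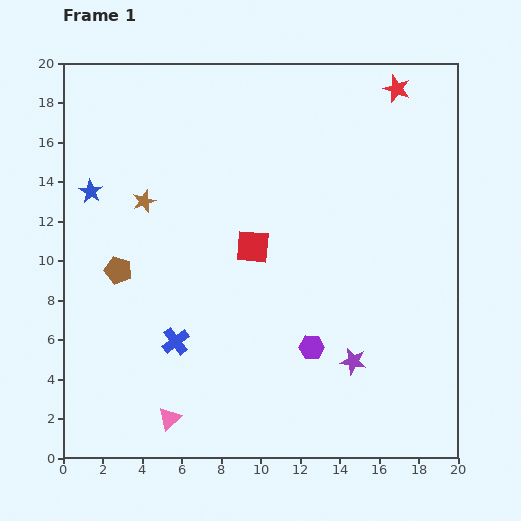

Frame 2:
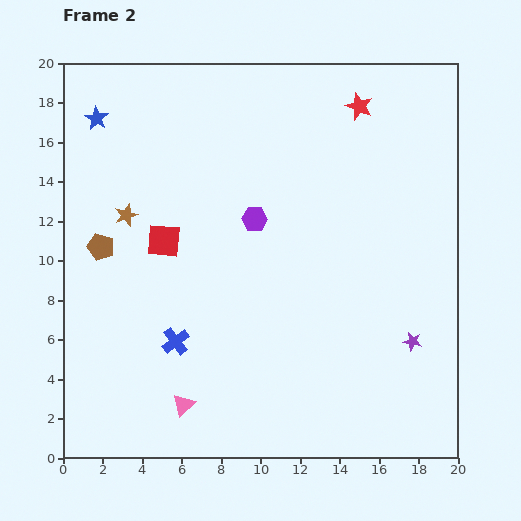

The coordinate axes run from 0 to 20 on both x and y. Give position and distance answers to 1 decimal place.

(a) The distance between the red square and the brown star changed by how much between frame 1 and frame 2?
-3.7

Distance in frame 1: 6.0. Distance in frame 2: 2.3.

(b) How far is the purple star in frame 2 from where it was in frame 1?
3.2

The purple star moved from (14.7, 4.9) to (17.7, 5.9), a distance of √(3.0² + 1.0²) ≈ 3.2.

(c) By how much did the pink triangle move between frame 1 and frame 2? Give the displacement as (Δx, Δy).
(0.7, 0.7)

The pink triangle was at (5.4, 2.0) in frame 1 and (6.1, 2.7) in frame 2.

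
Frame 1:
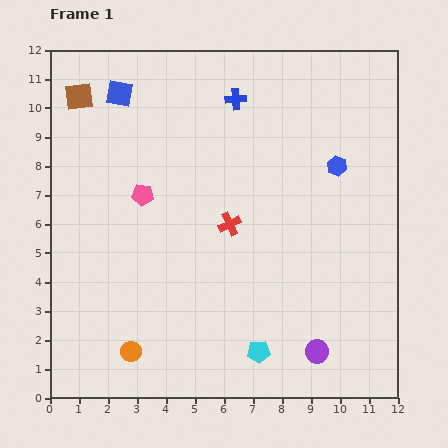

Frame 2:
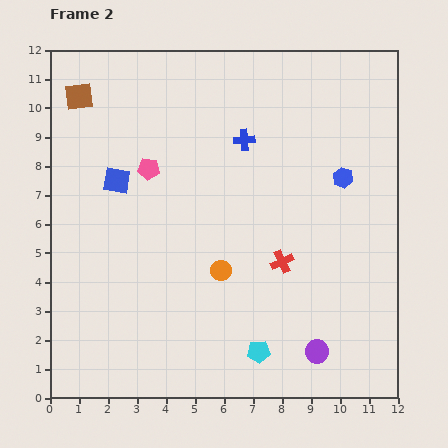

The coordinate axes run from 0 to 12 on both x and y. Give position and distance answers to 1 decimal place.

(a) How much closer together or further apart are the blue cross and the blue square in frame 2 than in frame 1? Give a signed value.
+0.6

Distance in frame 1: 4.0. Distance in frame 2: 4.6.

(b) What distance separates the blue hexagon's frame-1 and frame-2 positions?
0.4

The blue hexagon moved from (9.9, 8.0) to (10.1, 7.6), a distance of √(0.2² + 0.4²) ≈ 0.4.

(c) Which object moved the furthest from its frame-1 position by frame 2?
the orange circle

(moved 4.2; next 3.0)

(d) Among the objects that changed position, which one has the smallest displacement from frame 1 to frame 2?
the blue hexagon

(moved 0.4)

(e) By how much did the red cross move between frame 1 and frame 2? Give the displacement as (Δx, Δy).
(1.8, -1.3)

The red cross was at (6.2, 6.0) in frame 1 and (8.0, 4.7) in frame 2.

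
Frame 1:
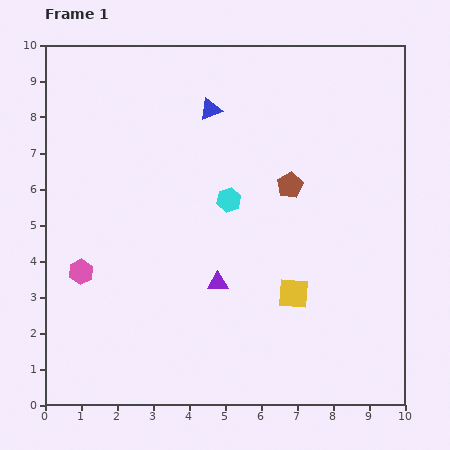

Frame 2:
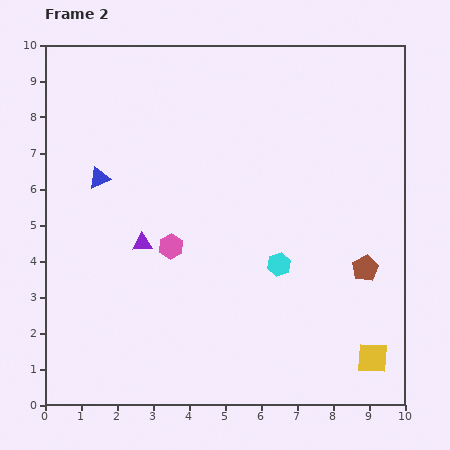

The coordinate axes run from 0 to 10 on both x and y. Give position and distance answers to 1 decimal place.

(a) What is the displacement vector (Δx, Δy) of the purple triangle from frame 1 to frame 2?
(-2.1, 1.1)

The purple triangle was at (4.8, 3.4) in frame 1 and (2.7, 4.5) in frame 2.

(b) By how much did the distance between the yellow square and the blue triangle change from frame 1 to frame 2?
+3.5

Distance in frame 1: 5.6. Distance in frame 2: 9.1.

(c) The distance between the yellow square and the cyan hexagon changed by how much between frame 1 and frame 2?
+0.5

Distance in frame 1: 3.2. Distance in frame 2: 3.7.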